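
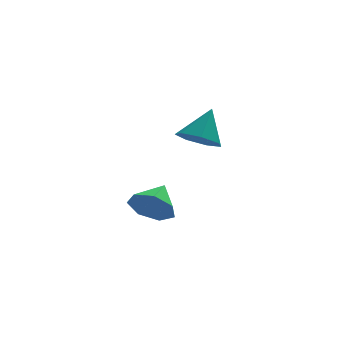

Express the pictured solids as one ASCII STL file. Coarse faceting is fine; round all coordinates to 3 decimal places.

solid 
facet normal -0.413 -0.453 -0.790
outer loop
vertex -0.203 3.672 -0.948
vertex -0.688 3.007 -0.313
vertex -1.021 3.926 -0.666
endloop
endfacet
facet normal 0.264 0.959 -0.099
outer loop
vertex -0.203 3.672 -0.948
vertex -1.021 3.926 -0.666
vertex 0.048 3.813 1.093
endloop
endfacet
facet normal -0.413 -0.453 -0.790
outer loop
vertex -1.021 3.926 -0.666
vertex -0.688 3.007 -0.313
vertex -1.589 3.488 -0.118
endloop
endfacet
facet normal -0.390 0.873 0.293
outer loop
vertex -1.021 3.926 -0.666
vertex -1.589 3.488 -0.118
vertex 0.048 3.813 1.093
endloop
endfacet
facet normal -0.413 -0.453 -0.790
outer loop
vertex -1.589 3.488 -0.118
vertex -0.688 3.007 -0.313
vertex -1.478 2.687 0.283
endloop
endfacet
facet normal -0.606 0.287 0.742
outer loop
vertex -1.589 3.488 -0.118
vertex -1.478 2.687 0.283
vertex 0.048 3.813 1.093
endloop
endfacet
facet normal -0.413 -0.453 -0.790
outer loop
vertex -1.478 2.687 0.283
vertex -0.688 3.007 -0.313
vertex -0.772 2.127 0.235
endloop
endfacet
facet normal -0.220 -0.355 0.908
outer loop
vertex -1.478 2.687 0.283
vertex -0.772 2.127 0.235
vertex 0.048 3.813 1.093
endloop
endfacet
facet normal -0.413 -0.453 -0.790
outer loop
vertex -0.772 2.127 0.235
vertex -0.688 3.007 -0.313
vertex -0.002 2.229 -0.226
endloop
endfacet
facet normal 0.476 -0.572 0.668
outer loop
vertex -0.772 2.127 0.235
vertex -0.002 2.229 -0.226
vertex 0.048 3.813 1.093
endloop
endfacet
facet normal -0.413 -0.452 -0.790
outer loop
vertex -0.002 2.229 -0.226
vertex -0.688 3.007 -0.313
vertex 0.251 2.917 -0.752
endloop
endfacet
facet normal 0.959 -0.198 0.202
outer loop
vertex -0.002 2.229 -0.226
vertex 0.251 2.917 -0.752
vertex 0.048 3.813 1.093
endloop
endfacet
facet normal -0.413 -0.453 -0.790
outer loop
vertex 0.251 2.917 -0.752
vertex -0.688 3.007 -0.313
vertex -0.203 3.672 -0.948
endloop
endfacet
facet normal 0.864 0.483 -0.140
outer loop
vertex 0.251 2.917 -0.752
vertex -0.203 3.672 -0.948
vertex 0.048 3.813 1.093
endloop
endfacet
facet normal -0.502 -0.739 -0.449
outer loop
vertex -2.734 -2.393 -1.992
vertex -3.589 -2.098 -1.521
vertex -3.224 -1.797 -2.425
endloop
endfacet
facet normal 0.830 0.402 -0.386
outer loop
vertex -2.734 -2.393 -1.992
vertex -3.224 -1.797 -2.425
vertex -2.871 -1.042 -0.879
endloop
endfacet
facet normal -0.502 -0.740 -0.449
outer loop
vertex -3.224 -1.797 -2.425
vertex -3.589 -2.098 -1.521
vertex -3.99 -1.428 -2.177
endloop
endfacet
facet normal 0.255 0.845 -0.471
outer loop
vertex -3.224 -1.797 -2.425
vertex -3.99 -1.428 -2.177
vertex -2.871 -1.042 -0.879
endloop
endfacet
facet normal -0.502 -0.740 -0.449
outer loop
vertex -3.99 -1.428 -2.177
vertex -3.589 -2.098 -1.521
vertex -4.453 -1.564 -1.435
endloop
endfacet
facet normal -0.308 0.951 -0.018
outer loop
vertex -3.99 -1.428 -2.177
vertex -4.453 -1.564 -1.435
vertex -2.871 -1.042 -0.879
endloop
endfacet
facet normal -0.502 -0.739 -0.449
outer loop
vertex -4.453 -1.564 -1.435
vertex -3.589 -2.098 -1.521
vertex -4.266 -2.102 -0.758
endloop
endfacet
facet normal -0.434 0.643 0.631
outer loop
vertex -4.453 -1.564 -1.435
vertex -4.266 -2.102 -0.758
vertex -2.871 -1.042 -0.879
endloop
endfacet
facet normal -0.502 -0.739 -0.450
outer loop
vertex -4.266 -2.102 -0.758
vertex -3.589 -2.098 -1.521
vertex -3.569 -2.638 -0.656
endloop
endfacet
facet normal -0.029 0.151 0.988
outer loop
vertex -4.266 -2.102 -0.758
vertex -3.569 -2.638 -0.656
vertex -2.871 -1.042 -0.879
endloop
endfacet
facet normal -0.502 -0.739 -0.450
outer loop
vertex -3.569 -2.638 -0.656
vertex -3.589 -2.098 -1.521
vertex -2.887 -2.767 -1.205
endloop
endfacet
facet normal 0.602 -0.154 0.784
outer loop
vertex -3.569 -2.638 -0.656
vertex -2.887 -2.767 -1.205
vertex -2.871 -1.042 -0.879
endloop
endfacet
facet normal -0.502 -0.739 -0.449
outer loop
vertex -2.887 -2.767 -1.205
vertex -3.589 -2.098 -1.521
vertex -2.734 -2.393 -1.992
endloop
endfacet
facet normal 0.984 -0.042 0.172
outer loop
vertex -2.887 -2.767 -1.205
vertex -2.734 -2.393 -1.992
vertex -2.871 -1.042 -0.879
endloop
endfacet

endsolid


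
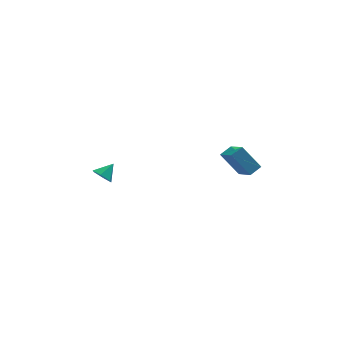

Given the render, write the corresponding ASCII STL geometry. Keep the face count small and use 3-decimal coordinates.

solid 
facet normal -0.542 0.371 0.754
outer loop
vertex 3.313 -0.816 3.963
vertex 4.04 -0.422 4.292
vertex 2.968 0.621 3.007
endloop
endfacet
facet normal -0.817 -0.442 -0.370
outer loop
vertex 3.96 -0.058 1.628
vertex 3.313 -0.816 3.963
vertex 2.968 0.621 3.007
endloop
endfacet
facet normal -0.543 0.371 0.754
outer loop
vertex 2.968 0.621 3.007
vertex 4.04 -0.422 4.292
vertex 3.695 1.015 3.337
endloop
endfacet
facet normal -0.196 0.817 -0.543
outer loop
vertex 3.695 1.015 3.337
vertex 3.96 -0.058 1.628
vertex 2.968 0.621 3.007
endloop
endfacet
facet normal 0.197 -0.816 0.543
outer loop
vertex 3.313 -0.816 3.963
vertex 5.032 -1.101 2.913
vertex 4.04 -0.422 4.292
endloop
endfacet
facet normal -0.817 -0.442 -0.370
outer loop
vertex 4.305 -1.495 2.583
vertex 3.313 -0.816 3.963
vertex 3.96 -0.058 1.628
endloop
endfacet
facet normal 0.196 -0.817 0.543
outer loop
vertex 4.305 -1.495 2.583
vertex 5.032 -1.101 2.913
vertex 3.313 -0.816 3.963
endloop
endfacet
facet normal 0.817 0.442 0.370
outer loop
vertex 4.04 -0.422 4.292
vertex 5.032 -1.101 2.913
vertex 3.695 1.015 3.337
endloop
endfacet
facet normal -0.197 0.816 -0.543
outer loop
vertex 4.687 0.336 1.957
vertex 3.96 -0.058 1.628
vertex 3.695 1.015 3.337
endloop
endfacet
facet normal 0.817 0.442 0.370
outer loop
vertex 3.695 1.015 3.337
vertex 5.032 -1.101 2.913
vertex 4.687 0.336 1.957
endloop
endfacet
facet normal 0.542 -0.371 -0.754
outer loop
vertex 4.687 0.336 1.957
vertex 4.305 -1.495 2.583
vertex 3.96 -0.058 1.628
endloop
endfacet
facet normal 0.543 -0.371 -0.753
outer loop
vertex 5.032 -1.101 2.913
vertex 4.305 -1.495 2.583
vertex 4.687 0.336 1.957
endloop
endfacet
facet normal -0.684 -0.430 -0.589
outer loop
vertex -3.68 -0.419 2.294
vertex -4.189 -0.279 2.783
vertex -4.045 0.201 2.265
endloop
endfacet
facet normal 0.793 0.447 -0.414
outer loop
vertex -3.68 -0.419 2.294
vertex -4.045 0.201 2.265
vertex -3.431 0.199 3.437
endloop
endfacet
facet normal -0.683 -0.431 -0.589
outer loop
vertex -4.045 0.201 2.265
vertex -4.189 -0.279 2.783
vertex -4.555 0.341 2.754
endloop
endfacet
facet normal 0.180 0.979 -0.093
outer loop
vertex -4.045 0.201 2.265
vertex -4.555 0.341 2.754
vertex -3.431 0.199 3.437
endloop
endfacet
facet normal -0.683 -0.431 -0.590
outer loop
vertex -4.555 0.341 2.754
vertex -4.189 -0.279 2.783
vertex -4.699 -0.138 3.271
endloop
endfacet
facet normal -0.277 0.742 0.610
outer loop
vertex -4.555 0.341 2.754
vertex -4.699 -0.138 3.271
vertex -3.431 0.199 3.437
endloop
endfacet
facet normal -0.683 -0.430 -0.590
outer loop
vertex -4.699 -0.138 3.271
vertex -4.189 -0.279 2.783
vertex -4.334 -0.758 3.3
endloop
endfacet
facet normal -0.123 -0.026 0.992
outer loop
vertex -4.699 -0.138 3.271
vertex -4.334 -0.758 3.3
vertex -3.431 0.199 3.437
endloop
endfacet
facet normal -0.683 -0.430 -0.590
outer loop
vertex -4.334 -0.758 3.3
vertex -4.189 -0.279 2.783
vertex -3.824 -0.899 2.812
endloop
endfacet
facet normal 0.489 -0.557 0.672
outer loop
vertex -4.334 -0.758 3.3
vertex -3.824 -0.899 2.812
vertex -3.431 0.199 3.437
endloop
endfacet
facet normal -0.684 -0.430 -0.589
outer loop
vertex -3.824 -0.899 2.812
vertex -4.189 -0.279 2.783
vertex -3.68 -0.419 2.294
endloop
endfacet
facet normal 0.947 -0.320 -0.033
outer loop
vertex -3.824 -0.899 2.812
vertex -3.68 -0.419 2.294
vertex -3.431 0.199 3.437
endloop
endfacet

endsolid


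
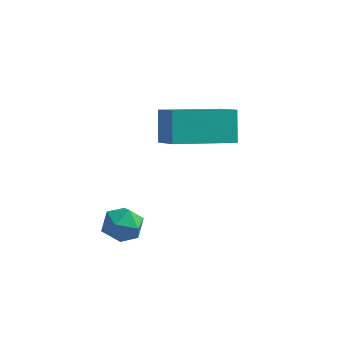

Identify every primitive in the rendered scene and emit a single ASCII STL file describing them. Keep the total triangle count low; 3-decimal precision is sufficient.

solid 
facet normal -0.587 0.589 -0.555
outer loop
vertex 0.74 0.306 -0.866
vertex 2.355 1.538 -1.267
vertex 0.999 -0.35 -1.837
endloop
endfacet
facet normal -0.780 -0.595 0.194
outer loop
vertex 1.745 -1.098 -1.133
vertex 0.74 0.306 -0.866
vertex 0.999 -0.35 -1.837
endloop
endfacet
facet normal -0.587 0.589 -0.555
outer loop
vertex 0.999 -0.35 -1.837
vertex 2.355 1.538 -1.267
vertex 2.614 0.882 -2.238
endloop
endfacet
facet normal 0.216 -0.546 -0.809
outer loop
vertex 2.614 0.882 -2.238
vertex 1.745 -1.098 -1.133
vertex 0.999 -0.35 -1.837
endloop
endfacet
facet normal -0.216 0.546 0.809
outer loop
vertex 0.74 0.306 -0.866
vertex 3.101 0.79 -0.563
vertex 2.355 1.538 -1.267
endloop
endfacet
facet normal -0.780 -0.595 0.194
outer loop
vertex 1.486 -0.442 -0.162
vertex 0.74 0.306 -0.866
vertex 1.745 -1.098 -1.133
endloop
endfacet
facet normal -0.216 0.546 0.809
outer loop
vertex 1.486 -0.442 -0.162
vertex 3.101 0.79 -0.563
vertex 0.74 0.306 -0.866
endloop
endfacet
facet normal 0.780 0.595 -0.194
outer loop
vertex 2.355 1.538 -1.267
vertex 3.101 0.79 -0.563
vertex 2.614 0.882 -2.238
endloop
endfacet
facet normal 0.216 -0.546 -0.809
outer loop
vertex 3.36 0.134 -1.534
vertex 1.745 -1.098 -1.133
vertex 2.614 0.882 -2.238
endloop
endfacet
facet normal 0.780 0.595 -0.194
outer loop
vertex 2.614 0.882 -2.238
vertex 3.101 0.79 -0.563
vertex 3.36 0.134 -1.534
endloop
endfacet
facet normal 0.587 -0.589 0.555
outer loop
vertex 3.36 0.134 -1.534
vertex 1.486 -0.442 -0.162
vertex 1.745 -1.098 -1.133
endloop
endfacet
facet normal 0.587 -0.589 0.555
outer loop
vertex 3.101 0.79 -0.563
vertex 1.486 -0.442 -0.162
vertex 3.36 0.134 -1.534
endloop
endfacet
facet normal -0.311 0.459 0.832
outer loop
vertex 0.671 -2.272 -3.517
vertex 0.356 -2.866 -3.307
vertex 1.025 -2.739 -3.127
endloop
endfacet
facet normal 0.306 0.736 0.604
outer loop
vertex 0.671 -2.272 -3.517
vertex 1.025 -2.739 -3.127
vertex 1.341 -2.423 -3.672
endloop
endfacet
facet normal 0.206 0.977 -0.061
outer loop
vertex 0.671 -2.272 -3.517
vertex 1.341 -2.423 -3.672
vertex 0.867 -2.355 -4.189
endloop
endfacet
facet normal -0.472 0.848 -0.242
outer loop
vertex 0.671 -2.272 -3.517
vertex 0.867 -2.355 -4.189
vertex 0.259 -2.629 -3.963
endloop
endfacet
facet normal -0.791 0.528 0.308
outer loop
vertex 0.671 -2.272 -3.517
vertex 0.259 -2.629 -3.963
vertex 0.356 -2.866 -3.307
endloop
endfacet
facet normal 0.787 0.211 0.579
outer loop
vertex 1.341 -2.423 -3.672
vertex 1.025 -2.739 -3.127
vertex 1.441 -3.111 -3.557
endloop
endfacet
facet normal -0.210 -0.237 0.948
outer loop
vertex 1.025 -2.739 -3.127
vertex 0.356 -2.866 -3.307
vertex 0.833 -3.385 -3.331
endloop
endfacet
facet normal -0.987 -0.127 0.100
outer loop
vertex 0.356 -2.866 -3.307
vertex 0.259 -2.629 -3.963
vertex 0.359 -3.317 -3.848
endloop
endfacet
facet normal -0.470 0.390 -0.792
outer loop
vertex 0.259 -2.629 -3.963
vertex 0.867 -2.355 -4.189
vertex 0.675 -3.001 -4.393
endloop
endfacet
facet normal 0.628 0.600 -0.496
outer loop
vertex 0.867 -2.355 -4.189
vertex 1.341 -2.423 -3.672
vertex 1.344 -2.874 -4.213
endloop
endfacet
facet normal 0.472 -0.848 0.242
outer loop
vertex 1.029 -3.468 -4.003
vertex 1.441 -3.111 -3.557
vertex 0.833 -3.385 -3.331
endloop
endfacet
facet normal -0.206 -0.977 0.061
outer loop
vertex 1.029 -3.468 -4.003
vertex 0.833 -3.385 -3.331
vertex 0.359 -3.317 -3.848
endloop
endfacet
facet normal -0.306 -0.736 -0.604
outer loop
vertex 1.029 -3.468 -4.003
vertex 0.359 -3.317 -3.848
vertex 0.675 -3.001 -4.393
endloop
endfacet
facet normal 0.311 -0.459 -0.832
outer loop
vertex 1.029 -3.468 -4.003
vertex 0.675 -3.001 -4.393
vertex 1.344 -2.874 -4.213
endloop
endfacet
facet normal 0.791 -0.528 -0.308
outer loop
vertex 1.029 -3.468 -4.003
vertex 1.344 -2.874 -4.213
vertex 1.441 -3.111 -3.557
endloop
endfacet
facet normal 0.470 -0.390 0.792
outer loop
vertex 0.833 -3.385 -3.331
vertex 1.441 -3.111 -3.557
vertex 1.025 -2.739 -3.127
endloop
endfacet
facet normal -0.628 -0.600 0.496
outer loop
vertex 0.359 -3.317 -3.848
vertex 0.833 -3.385 -3.331
vertex 0.356 -2.866 -3.307
endloop
endfacet
facet normal -0.787 -0.211 -0.579
outer loop
vertex 0.675 -3.001 -4.393
vertex 0.359 -3.317 -3.848
vertex 0.259 -2.629 -3.963
endloop
endfacet
facet normal 0.210 0.237 -0.948
outer loop
vertex 1.344 -2.874 -4.213
vertex 0.675 -3.001 -4.393
vertex 0.867 -2.355 -4.189
endloop
endfacet
facet normal 0.987 0.127 -0.100
outer loop
vertex 1.441 -3.111 -3.557
vertex 1.344 -2.874 -4.213
vertex 1.341 -2.423 -3.672
endloop
endfacet

endsolid


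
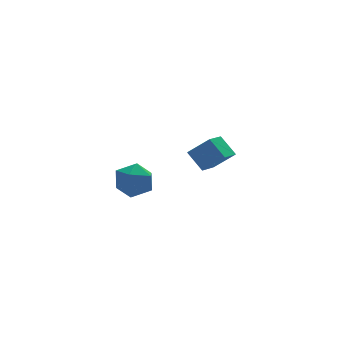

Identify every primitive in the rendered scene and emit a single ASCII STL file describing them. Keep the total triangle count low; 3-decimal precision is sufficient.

solid 
facet normal -0.687 -0.664 0.295
outer loop
vertex 3.704 2.504 1.887
vertex 2.653 3.1 0.778
vertex 4.209 1.537 0.887
endloop
endfacet
facet normal 0.641 -0.364 0.676
outer loop
vertex 5.247 2.54 0.442
vertex 3.704 2.504 1.887
vertex 4.209 1.537 0.887
endloop
endfacet
facet normal -0.687 -0.664 0.295
outer loop
vertex 4.209 1.537 0.887
vertex 2.653 3.1 0.778
vertex 3.158 2.133 -0.222
endloop
endfacet
facet normal 0.342 -0.653 -0.675
outer loop
vertex 3.158 2.133 -0.222
vertex 5.247 2.54 0.442
vertex 4.209 1.537 0.887
endloop
endfacet
facet normal -0.342 0.653 0.675
outer loop
vertex 3.704 2.504 1.887
vertex 3.691 4.103 0.333
vertex 2.653 3.1 0.778
endloop
endfacet
facet normal 0.641 -0.364 0.676
outer loop
vertex 4.742 3.507 1.442
vertex 3.704 2.504 1.887
vertex 5.247 2.54 0.442
endloop
endfacet
facet normal -0.342 0.653 0.675
outer loop
vertex 4.742 3.507 1.442
vertex 3.691 4.103 0.333
vertex 3.704 2.504 1.887
endloop
endfacet
facet normal -0.641 0.364 -0.676
outer loop
vertex 2.653 3.1 0.778
vertex 3.691 4.103 0.333
vertex 3.158 2.133 -0.222
endloop
endfacet
facet normal 0.342 -0.653 -0.675
outer loop
vertex 4.196 3.136 -0.667
vertex 5.247 2.54 0.442
vertex 3.158 2.133 -0.222
endloop
endfacet
facet normal -0.641 0.364 -0.676
outer loop
vertex 3.158 2.133 -0.222
vertex 3.691 4.103 0.333
vertex 4.196 3.136 -0.667
endloop
endfacet
facet normal 0.687 0.664 -0.295
outer loop
vertex 4.196 3.136 -0.667
vertex 4.742 3.507 1.442
vertex 5.247 2.54 0.442
endloop
endfacet
facet normal 0.687 0.664 -0.295
outer loop
vertex 3.691 4.103 0.333
vertex 4.742 3.507 1.442
vertex 4.196 3.136 -0.667
endloop
endfacet
facet normal 0.557 0.636 0.534
outer loop
vertex -2.265 -1.919 2.907
vertex -2.156 -2.707 3.732
vertex -1.391 -2.661 2.879
endloop
endfacet
facet normal 0.635 0.754 -0.165
outer loop
vertex -2.265 -1.919 2.907
vertex -1.391 -2.661 2.879
vertex -1.952 -2.4 1.914
endloop
endfacet
facet normal -0.008 0.899 -0.438
outer loop
vertex -2.265 -1.919 2.907
vertex -1.952 -2.4 1.914
vertex -3.063 -2.285 2.171
endloop
endfacet
facet normal -0.485 0.870 0.093
outer loop
vertex -2.265 -1.919 2.907
vertex -3.063 -2.285 2.171
vertex -3.189 -2.475 3.294
endloop
endfacet
facet normal -0.135 0.708 0.694
outer loop
vertex -2.265 -1.919 2.907
vertex -3.189 -2.475 3.294
vertex -2.156 -2.707 3.732
endloop
endfacet
facet normal 0.872 0.151 -0.466
outer loop
vertex -1.952 -2.4 1.914
vertex -1.391 -2.661 2.879
vertex -1.651 -3.485 2.126
endloop
endfacet
facet normal 0.745 -0.041 0.666
outer loop
vertex -1.391 -2.661 2.879
vertex -2.156 -2.707 3.732
vertex -1.777 -3.675 3.249
endloop
endfacet
facet normal -0.375 0.077 0.924
outer loop
vertex -2.156 -2.707 3.732
vertex -3.189 -2.475 3.294
vertex -2.888 -3.56 3.506
endloop
endfacet
facet normal -0.939 0.340 -0.048
outer loop
vertex -3.189 -2.475 3.294
vertex -3.063 -2.285 2.171
vertex -3.449 -3.299 2.541
endloop
endfacet
facet normal -0.170 0.386 -0.907
outer loop
vertex -3.063 -2.285 2.171
vertex -1.952 -2.4 1.914
vertex -2.684 -3.253 1.688
endloop
endfacet
facet normal 0.485 -0.870 -0.093
outer loop
vertex -2.575 -4.041 2.513
vertex -1.651 -3.485 2.126
vertex -1.777 -3.675 3.249
endloop
endfacet
facet normal 0.008 -0.899 0.438
outer loop
vertex -2.575 -4.041 2.513
vertex -1.777 -3.675 3.249
vertex -2.888 -3.56 3.506
endloop
endfacet
facet normal -0.635 -0.754 0.165
outer loop
vertex -2.575 -4.041 2.513
vertex -2.888 -3.56 3.506
vertex -3.449 -3.299 2.541
endloop
endfacet
facet normal -0.557 -0.636 -0.534
outer loop
vertex -2.575 -4.041 2.513
vertex -3.449 -3.299 2.541
vertex -2.684 -3.253 1.688
endloop
endfacet
facet normal 0.135 -0.708 -0.694
outer loop
vertex -2.575 -4.041 2.513
vertex -2.684 -3.253 1.688
vertex -1.651 -3.485 2.126
endloop
endfacet
facet normal 0.939 -0.340 0.048
outer loop
vertex -1.777 -3.675 3.249
vertex -1.651 -3.485 2.126
vertex -1.391 -2.661 2.879
endloop
endfacet
facet normal 0.170 -0.386 0.907
outer loop
vertex -2.888 -3.56 3.506
vertex -1.777 -3.675 3.249
vertex -2.156 -2.707 3.732
endloop
endfacet
facet normal -0.872 -0.151 0.466
outer loop
vertex -3.449 -3.299 2.541
vertex -2.888 -3.56 3.506
vertex -3.189 -2.475 3.294
endloop
endfacet
facet normal -0.745 0.041 -0.666
outer loop
vertex -2.684 -3.253 1.688
vertex -3.449 -3.299 2.541
vertex -3.063 -2.285 2.171
endloop
endfacet
facet normal 0.375 -0.077 -0.924
outer loop
vertex -1.651 -3.485 2.126
vertex -2.684 -3.253 1.688
vertex -1.952 -2.4 1.914
endloop
endfacet

endsolid


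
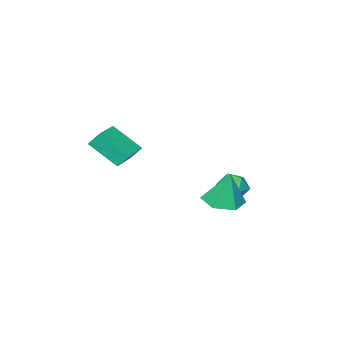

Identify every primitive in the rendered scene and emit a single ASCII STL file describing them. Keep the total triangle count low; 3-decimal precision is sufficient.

solid 
facet normal 0.004 -0.237 -0.971
outer loop
vertex -0.514 3.007 -2.814
vertex -1.497 2.706 -2.744
vertex -1.273 3.683 -2.982
endloop
endfacet
facet normal 0.604 0.747 0.277
outer loop
vertex -0.514 3.007 -2.814
vertex -1.273 3.683 -2.982
vertex -1.503 3.134 -0.996
endloop
endfacet
facet normal 0.004 -0.237 -0.971
outer loop
vertex -1.273 3.683 -2.982
vertex -1.497 2.706 -2.744
vertex -2.256 3.382 -2.912
endloop
endfacet
facet normal -0.270 0.936 0.227
outer loop
vertex -1.273 3.683 -2.982
vertex -2.256 3.382 -2.912
vertex -1.503 3.134 -0.996
endloop
endfacet
facet normal 0.003 -0.238 -0.971
outer loop
vertex -2.256 3.382 -2.912
vertex -1.497 2.706 -2.744
vertex -2.48 2.406 -2.674
endloop
endfacet
facet normal -0.876 0.294 0.382
outer loop
vertex -2.256 3.382 -2.912
vertex -2.48 2.406 -2.674
vertex -1.503 3.134 -0.996
endloop
endfacet
facet normal 0.003 -0.238 -0.971
outer loop
vertex -2.48 2.406 -2.674
vertex -1.497 2.706 -2.744
vertex -1.721 1.73 -2.506
endloop
endfacet
facet normal -0.607 -0.536 0.586
outer loop
vertex -2.48 2.406 -2.674
vertex -1.721 1.73 -2.506
vertex -1.503 3.134 -0.996
endloop
endfacet
facet normal 0.003 -0.238 -0.971
outer loop
vertex -1.721 1.73 -2.506
vertex -1.497 2.706 -2.744
vertex -0.738 2.03 -2.576
endloop
endfacet
facet normal 0.266 -0.725 0.635
outer loop
vertex -1.721 1.73 -2.506
vertex -0.738 2.03 -2.576
vertex -1.503 3.134 -0.996
endloop
endfacet
facet normal 0.004 -0.237 -0.971
outer loop
vertex -0.738 2.03 -2.576
vertex -1.497 2.706 -2.744
vertex -0.514 3.007 -2.814
endloop
endfacet
facet normal 0.873 -0.083 0.481
outer loop
vertex -0.738 2.03 -2.576
vertex -0.514 3.007 -2.814
vertex -1.503 3.134 -0.996
endloop
endfacet
facet normal -0.348 0.531 0.773
outer loop
vertex -0.594 -3.411 0.323
vertex 0.971 -2.624 0.488
vertex -1.147 -2.065 -0.851
endloop
endfacet
facet normal -0.889 -0.447 -0.094
outer loop
vertex -0.851 -2.516 -1.508
vertex -0.594 -3.411 0.323
vertex -1.147 -2.065 -0.851
endloop
endfacet
facet normal -0.348 0.531 0.773
outer loop
vertex -1.147 -2.065 -0.851
vertex 0.971 -2.624 0.488
vertex 0.418 -1.278 -0.686
endloop
endfacet
facet normal -0.296 0.720 -0.628
outer loop
vertex 0.418 -1.278 -0.686
vertex -0.851 -2.516 -1.508
vertex -1.147 -2.065 -0.851
endloop
endfacet
facet normal 0.296 -0.720 0.628
outer loop
vertex -0.594 -3.411 0.323
vertex 1.267 -3.075 -0.169
vertex 0.971 -2.624 0.488
endloop
endfacet
facet normal -0.889 -0.447 -0.094
outer loop
vertex -0.298 -3.862 -0.334
vertex -0.594 -3.411 0.323
vertex -0.851 -2.516 -1.508
endloop
endfacet
facet normal 0.296 -0.720 0.628
outer loop
vertex -0.298 -3.862 -0.334
vertex 1.267 -3.075 -0.169
vertex -0.594 -3.411 0.323
endloop
endfacet
facet normal 0.889 0.447 0.094
outer loop
vertex 0.971 -2.624 0.488
vertex 1.267 -3.075 -0.169
vertex 0.418 -1.278 -0.686
endloop
endfacet
facet normal -0.296 0.720 -0.628
outer loop
vertex 0.714 -1.729 -1.343
vertex -0.851 -2.516 -1.508
vertex 0.418 -1.278 -0.686
endloop
endfacet
facet normal 0.889 0.447 0.094
outer loop
vertex 0.418 -1.278 -0.686
vertex 1.267 -3.075 -0.169
vertex 0.714 -1.729 -1.343
endloop
endfacet
facet normal 0.348 -0.531 -0.773
outer loop
vertex 0.714 -1.729 -1.343
vertex -0.298 -3.862 -0.334
vertex -0.851 -2.516 -1.508
endloop
endfacet
facet normal 0.348 -0.531 -0.773
outer loop
vertex 1.267 -3.075 -0.169
vertex -0.298 -3.862 -0.334
vertex 0.714 -1.729 -1.343
endloop
endfacet
facet normal 0.292 0.074 0.954
outer loop
vertex -3.344 2.085 -2.177
vertex -3.307 1.256 -2.124
vertex -2.639 1.688 -2.362
endloop
endfacet
facet normal 0.511 0.639 0.576
outer loop
vertex -3.344 2.085 -2.177
vertex -2.639 1.688 -2.362
vertex -2.896 2.32 -2.835
endloop
endfacet
facet normal -0.066 0.953 0.296
outer loop
vertex -3.344 2.085 -2.177
vertex -2.896 2.32 -2.835
vertex -3.724 2.28 -2.89
endloop
endfacet
facet normal -0.641 0.582 0.501
outer loop
vertex -3.344 2.085 -2.177
vertex -3.724 2.28 -2.89
vertex -3.978 1.622 -2.45
endloop
endfacet
facet normal -0.419 0.039 0.907
outer loop
vertex -3.344 2.085 -2.177
vertex -3.978 1.622 -2.45
vertex -3.307 1.256 -2.124
endloop
endfacet
facet normal 0.915 0.401 0.039
outer loop
vertex -2.896 2.32 -2.835
vertex -2.639 1.688 -2.362
vertex -2.582 1.638 -3.19
endloop
endfacet
facet normal 0.562 -0.512 0.649
outer loop
vertex -2.639 1.688 -2.362
vertex -3.307 1.256 -2.124
vertex -2.836 0.98 -2.75
endloop
endfacet
facet normal -0.589 -0.570 0.573
outer loop
vertex -3.307 1.256 -2.124
vertex -3.978 1.622 -2.45
vertex -3.664 0.94 -2.805
endloop
endfacet
facet normal -0.947 0.310 -0.084
outer loop
vertex -3.978 1.622 -2.45
vertex -3.724 2.28 -2.89
vertex -3.921 1.572 -3.278
endloop
endfacet
facet normal -0.016 0.910 -0.414
outer loop
vertex -3.724 2.28 -2.89
vertex -2.896 2.32 -2.835
vertex -3.253 2.004 -3.516
endloop
endfacet
facet normal 0.641 -0.582 -0.501
outer loop
vertex -3.216 1.175 -3.463
vertex -2.582 1.638 -3.19
vertex -2.836 0.98 -2.75
endloop
endfacet
facet normal 0.066 -0.953 -0.296
outer loop
vertex -3.216 1.175 -3.463
vertex -2.836 0.98 -2.75
vertex -3.664 0.94 -2.805
endloop
endfacet
facet normal -0.511 -0.639 -0.576
outer loop
vertex -3.216 1.175 -3.463
vertex -3.664 0.94 -2.805
vertex -3.921 1.572 -3.278
endloop
endfacet
facet normal -0.292 -0.074 -0.954
outer loop
vertex -3.216 1.175 -3.463
vertex -3.921 1.572 -3.278
vertex -3.253 2.004 -3.516
endloop
endfacet
facet normal 0.419 -0.039 -0.907
outer loop
vertex -3.216 1.175 -3.463
vertex -3.253 2.004 -3.516
vertex -2.582 1.638 -3.19
endloop
endfacet
facet normal 0.947 -0.310 0.084
outer loop
vertex -2.836 0.98 -2.75
vertex -2.582 1.638 -3.19
vertex -2.639 1.688 -2.362
endloop
endfacet
facet normal 0.016 -0.910 0.414
outer loop
vertex -3.664 0.94 -2.805
vertex -2.836 0.98 -2.75
vertex -3.307 1.256 -2.124
endloop
endfacet
facet normal -0.915 -0.401 -0.039
outer loop
vertex -3.921 1.572 -3.278
vertex -3.664 0.94 -2.805
vertex -3.978 1.622 -2.45
endloop
endfacet
facet normal -0.562 0.512 -0.649
outer loop
vertex -3.253 2.004 -3.516
vertex -3.921 1.572 -3.278
vertex -3.724 2.28 -2.89
endloop
endfacet
facet normal 0.589 0.570 -0.573
outer loop
vertex -2.582 1.638 -3.19
vertex -3.253 2.004 -3.516
vertex -2.896 2.32 -2.835
endloop
endfacet

endsolid


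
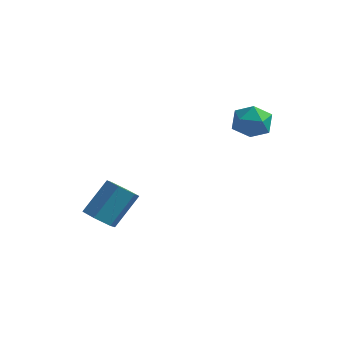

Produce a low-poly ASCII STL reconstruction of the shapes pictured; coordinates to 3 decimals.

solid 
facet normal -0.273 -0.624 -0.732
outer loop
vertex -3.214 -0.501 -4.089
vertex -3.992 -0.134 -4.112
vertex -3.359 0.17 -4.607
endloop
endfacet
facet normal 0.947 -0.040 -0.318
outer loop
vertex -3.214 -0.501 -4.089
vertex -3.359 0.17 -4.607
vertex -2.67 0.748 -2.625
endloop
endfacet
facet normal 0.947 -0.042 -0.317
outer loop
vertex -2.67 0.748 -2.625
vertex -3.359 0.17 -4.607
vertex -2.814 1.419 -3.143
endloop
endfacet
facet normal 0.272 0.624 0.733
outer loop
vertex -2.67 0.748 -2.625
vertex -2.814 1.419 -3.143
vertex -3.448 1.114 -2.648
endloop
endfacet
facet normal -0.272 -0.625 -0.732
outer loop
vertex -3.359 0.17 -4.607
vertex -3.992 -0.134 -4.112
vertex -4.136 0.536 -4.631
endloop
endfacet
facet normal 0.329 0.654 -0.681
outer loop
vertex -3.359 0.17 -4.607
vertex -4.136 0.536 -4.631
vertex -2.814 1.419 -3.143
endloop
endfacet
facet normal 0.328 0.655 -0.680
outer loop
vertex -2.814 1.419 -3.143
vertex -4.136 0.536 -4.631
vertex -3.592 1.785 -3.166
endloop
endfacet
facet normal 0.272 0.624 0.733
outer loop
vertex -2.814 1.419 -3.143
vertex -3.592 1.785 -3.166
vertex -3.448 1.114 -2.648
endloop
endfacet
facet normal -0.272 -0.625 -0.731
outer loop
vertex -4.136 0.536 -4.631
vertex -3.992 -0.134 -4.112
vertex -4.77 0.232 -4.135
endloop
endfacet
facet normal -0.619 0.696 -0.364
outer loop
vertex -4.136 0.536 -4.631
vertex -4.77 0.232 -4.135
vertex -3.592 1.785 -3.166
endloop
endfacet
facet normal -0.618 0.696 -0.364
outer loop
vertex -3.592 1.785 -3.166
vertex -4.77 0.232 -4.135
vertex -4.226 1.481 -2.671
endloop
endfacet
facet normal 0.273 0.624 0.732
outer loop
vertex -3.592 1.785 -3.166
vertex -4.226 1.481 -2.671
vertex -3.448 1.114 -2.648
endloop
endfacet
facet normal -0.272 -0.624 -0.733
outer loop
vertex -4.77 0.232 -4.135
vertex -3.992 -0.134 -4.112
vertex -4.626 -0.439 -3.617
endloop
endfacet
facet normal -0.948 0.041 0.317
outer loop
vertex -4.77 0.232 -4.135
vertex -4.626 -0.439 -3.617
vertex -4.226 1.481 -2.671
endloop
endfacet
facet normal -0.947 0.041 0.318
outer loop
vertex -4.226 1.481 -2.671
vertex -4.626 -0.439 -3.617
vertex -4.081 0.81 -2.153
endloop
endfacet
facet normal 0.273 0.624 0.732
outer loop
vertex -4.226 1.481 -2.671
vertex -4.081 0.81 -2.153
vertex -3.448 1.114 -2.648
endloop
endfacet
facet normal -0.272 -0.624 -0.733
outer loop
vertex -4.626 -0.439 -3.617
vertex -3.992 -0.134 -4.112
vertex -3.848 -0.805 -3.594
endloop
endfacet
facet normal -0.328 -0.655 0.681
outer loop
vertex -4.626 -0.439 -3.617
vertex -3.848 -0.805 -3.594
vertex -4.081 0.81 -2.153
endloop
endfacet
facet normal -0.329 -0.655 0.680
outer loop
vertex -4.081 0.81 -2.153
vertex -3.848 -0.805 -3.594
vertex -3.304 0.444 -2.129
endloop
endfacet
facet normal 0.272 0.625 0.732
outer loop
vertex -4.081 0.81 -2.153
vertex -3.304 0.444 -2.129
vertex -3.448 1.114 -2.648
endloop
endfacet
facet normal -0.273 -0.624 -0.732
outer loop
vertex -3.848 -0.805 -3.594
vertex -3.992 -0.134 -4.112
vertex -3.214 -0.501 -4.089
endloop
endfacet
facet normal 0.618 -0.696 0.364
outer loop
vertex -3.848 -0.805 -3.594
vertex -3.214 -0.501 -4.089
vertex -3.304 0.444 -2.129
endloop
endfacet
facet normal 0.619 -0.696 0.364
outer loop
vertex -3.304 0.444 -2.129
vertex -3.214 -0.501 -4.089
vertex -2.67 0.748 -2.625
endloop
endfacet
facet normal 0.272 0.625 0.731
outer loop
vertex -3.304 0.444 -2.129
vertex -2.67 0.748 -2.625
vertex -3.448 1.114 -2.648
endloop
endfacet
facet normal -0.447 0.392 0.804
outer loop
vertex 1.402 4.276 2.104
vertex 0.815 3.47 2.17
vertex 1.692 3.49 2.648
endloop
endfacet
facet normal 0.230 0.610 0.758
outer loop
vertex 1.402 4.276 2.104
vertex 1.692 3.49 2.648
vertex 2.35 3.965 2.066
endloop
endfacet
facet normal 0.314 0.940 0.131
outer loop
vertex 1.402 4.276 2.104
vertex 2.35 3.965 2.066
vertex 1.879 4.239 1.228
endloop
endfacet
facet normal -0.313 0.926 -0.210
outer loop
vertex 1.402 4.276 2.104
vertex 1.879 4.239 1.228
vertex 0.931 3.933 1.293
endloop
endfacet
facet normal -0.783 0.587 0.206
outer loop
vertex 1.402 4.276 2.104
vertex 0.931 3.933 1.293
vertex 0.815 3.47 2.17
endloop
endfacet
facet normal 0.650 0.031 0.760
outer loop
vertex 2.35 3.965 2.066
vertex 1.692 3.49 2.648
vertex 2.349 2.967 2.107
endloop
endfacet
facet normal -0.447 -0.322 0.834
outer loop
vertex 1.692 3.49 2.648
vertex 0.815 3.47 2.17
vertex 1.401 2.661 2.172
endloop
endfacet
facet normal -0.991 -0.004 -0.133
outer loop
vertex 0.815 3.47 2.17
vertex 0.931 3.933 1.293
vertex 0.93 2.935 1.334
endloop
endfacet
facet normal -0.231 0.544 -0.807
outer loop
vertex 0.931 3.933 1.293
vertex 1.879 4.239 1.228
vertex 1.588 3.41 0.752
endloop
endfacet
facet normal 0.783 0.567 -0.255
outer loop
vertex 1.879 4.239 1.228
vertex 2.35 3.965 2.066
vertex 2.465 3.43 1.23
endloop
endfacet
facet normal 0.313 -0.926 0.210
outer loop
vertex 1.878 2.624 1.296
vertex 2.349 2.967 2.107
vertex 1.401 2.661 2.172
endloop
endfacet
facet normal -0.314 -0.940 -0.131
outer loop
vertex 1.878 2.624 1.296
vertex 1.401 2.661 2.172
vertex 0.93 2.935 1.334
endloop
endfacet
facet normal -0.230 -0.610 -0.758
outer loop
vertex 1.878 2.624 1.296
vertex 0.93 2.935 1.334
vertex 1.588 3.41 0.752
endloop
endfacet
facet normal 0.447 -0.392 -0.804
outer loop
vertex 1.878 2.624 1.296
vertex 1.588 3.41 0.752
vertex 2.465 3.43 1.23
endloop
endfacet
facet normal 0.783 -0.587 -0.206
outer loop
vertex 1.878 2.624 1.296
vertex 2.465 3.43 1.23
vertex 2.349 2.967 2.107
endloop
endfacet
facet normal 0.231 -0.544 0.807
outer loop
vertex 1.401 2.661 2.172
vertex 2.349 2.967 2.107
vertex 1.692 3.49 2.648
endloop
endfacet
facet normal -0.783 -0.567 0.255
outer loop
vertex 0.93 2.935 1.334
vertex 1.401 2.661 2.172
vertex 0.815 3.47 2.17
endloop
endfacet
facet normal -0.650 -0.031 -0.760
outer loop
vertex 1.588 3.41 0.752
vertex 0.93 2.935 1.334
vertex 0.931 3.933 1.293
endloop
endfacet
facet normal 0.447 0.322 -0.834
outer loop
vertex 2.465 3.43 1.23
vertex 1.588 3.41 0.752
vertex 1.879 4.239 1.228
endloop
endfacet
facet normal 0.991 0.004 0.133
outer loop
vertex 2.349 2.967 2.107
vertex 2.465 3.43 1.23
vertex 2.35 3.965 2.066
endloop
endfacet

endsolid


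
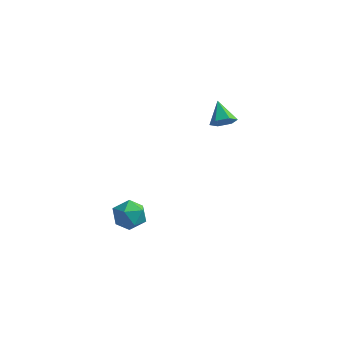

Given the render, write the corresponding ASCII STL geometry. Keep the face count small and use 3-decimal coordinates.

solid 
facet normal 0.428 0.542 0.723
outer loop
vertex -0.794 -2.146 -0.034
vertex -1.267 -2.601 0.587
vertex -0.453 -2.9 0.33
endloop
endfacet
facet normal 0.866 0.472 0.165
outer loop
vertex -0.794 -2.146 -0.034
vertex -0.453 -2.9 0.33
vertex -0.367 -2.747 -0.557
endloop
endfacet
facet normal 0.537 0.738 -0.409
outer loop
vertex -0.794 -2.146 -0.034
vertex -0.367 -2.747 -0.557
vertex -1.128 -2.355 -0.849
endloop
endfacet
facet normal -0.105 0.973 -0.206
outer loop
vertex -0.794 -2.146 -0.034
vertex -1.128 -2.355 -0.849
vertex -1.684 -2.265 -0.142
endloop
endfacet
facet normal -0.174 0.853 0.492
outer loop
vertex -0.794 -2.146 -0.034
vertex -1.684 -2.265 -0.142
vertex -1.267 -2.601 0.587
endloop
endfacet
facet normal 0.973 -0.226 0.055
outer loop
vertex -0.367 -2.747 -0.557
vertex -0.453 -2.9 0.33
vertex -0.576 -3.575 -0.258
endloop
endfacet
facet normal 0.262 -0.110 0.959
outer loop
vertex -0.453 -2.9 0.33
vertex -1.267 -2.601 0.587
vertex -1.132 -3.485 0.449
endloop
endfacet
facet normal -0.710 0.391 0.586
outer loop
vertex -1.267 -2.601 0.587
vertex -1.684 -2.265 -0.142
vertex -1.893 -3.093 0.157
endloop
endfacet
facet normal -0.600 0.585 -0.546
outer loop
vertex -1.684 -2.265 -0.142
vertex -1.128 -2.355 -0.849
vertex -1.807 -2.94 -0.73
endloop
endfacet
facet normal 0.440 0.204 -0.874
outer loop
vertex -1.128 -2.355 -0.849
vertex -0.367 -2.747 -0.557
vertex -0.993 -3.239 -0.987
endloop
endfacet
facet normal 0.105 -0.973 0.206
outer loop
vertex -1.466 -3.694 -0.366
vertex -0.576 -3.575 -0.258
vertex -1.132 -3.485 0.449
endloop
endfacet
facet normal -0.537 -0.738 0.409
outer loop
vertex -1.466 -3.694 -0.366
vertex -1.132 -3.485 0.449
vertex -1.893 -3.093 0.157
endloop
endfacet
facet normal -0.866 -0.472 -0.165
outer loop
vertex -1.466 -3.694 -0.366
vertex -1.893 -3.093 0.157
vertex -1.807 -2.94 -0.73
endloop
endfacet
facet normal -0.428 -0.542 -0.723
outer loop
vertex -1.466 -3.694 -0.366
vertex -1.807 -2.94 -0.73
vertex -0.993 -3.239 -0.987
endloop
endfacet
facet normal 0.174 -0.853 -0.492
outer loop
vertex -1.466 -3.694 -0.366
vertex -0.993 -3.239 -0.987
vertex -0.576 -3.575 -0.258
endloop
endfacet
facet normal 0.600 -0.585 0.546
outer loop
vertex -1.132 -3.485 0.449
vertex -0.576 -3.575 -0.258
vertex -0.453 -2.9 0.33
endloop
endfacet
facet normal -0.440 -0.204 0.874
outer loop
vertex -1.893 -3.093 0.157
vertex -1.132 -3.485 0.449
vertex -1.267 -2.601 0.587
endloop
endfacet
facet normal -0.973 0.226 -0.055
outer loop
vertex -1.807 -2.94 -0.73
vertex -1.893 -3.093 0.157
vertex -1.684 -2.265 -0.142
endloop
endfacet
facet normal -0.262 0.110 -0.959
outer loop
vertex -0.993 -3.239 -0.987
vertex -1.807 -2.94 -0.73
vertex -1.128 -2.355 -0.849
endloop
endfacet
facet normal 0.710 -0.391 -0.586
outer loop
vertex -0.576 -3.575 -0.258
vertex -0.993 -3.239 -0.987
vertex -0.367 -2.747 -0.557
endloop
endfacet
facet normal 0.493 -0.644 -0.586
outer loop
vertex 1.397 3.095 3.159
vertex 1.02 3.299 2.618
vertex 1.613 3.619 2.765
endloop
endfacet
facet normal 0.541 0.352 0.764
outer loop
vertex 1.397 3.095 3.159
vertex 1.613 3.619 2.765
vertex 0.36 4.161 3.402
endloop
endfacet
facet normal 0.493 -0.644 -0.585
outer loop
vertex 1.613 3.619 2.765
vertex 1.02 3.299 2.618
vertex 1.236 3.822 2.224
endloop
endfacet
facet normal 0.418 0.907 0.049
outer loop
vertex 1.613 3.619 2.765
vertex 1.236 3.822 2.224
vertex 0.36 4.161 3.402
endloop
endfacet
facet normal 0.493 -0.644 -0.585
outer loop
vertex 1.236 3.822 2.224
vertex 1.02 3.299 2.618
vertex 0.643 3.502 2.077
endloop
endfacet
facet normal -0.323 0.818 -0.476
outer loop
vertex 1.236 3.822 2.224
vertex 0.643 3.502 2.077
vertex 0.36 4.161 3.402
endloop
endfacet
facet normal 0.493 -0.643 -0.585
outer loop
vertex 0.643 3.502 2.077
vertex 1.02 3.299 2.618
vertex 0.427 2.978 2.471
endloop
endfacet
facet normal -0.942 0.173 -0.287
outer loop
vertex 0.643 3.502 2.077
vertex 0.427 2.978 2.471
vertex 0.36 4.161 3.402
endloop
endfacet
facet normal 0.493 -0.643 -0.585
outer loop
vertex 0.427 2.978 2.471
vertex 1.02 3.299 2.618
vertex 0.804 2.775 3.012
endloop
endfacet
facet normal -0.819 -0.383 0.427
outer loop
vertex 0.427 2.978 2.471
vertex 0.804 2.775 3.012
vertex 0.36 4.161 3.402
endloop
endfacet
facet normal 0.493 -0.644 -0.586
outer loop
vertex 0.804 2.775 3.012
vertex 1.02 3.299 2.618
vertex 1.397 3.095 3.159
endloop
endfacet
facet normal -0.078 -0.293 0.953
outer loop
vertex 0.804 2.775 3.012
vertex 1.397 3.095 3.159
vertex 0.36 4.161 3.402
endloop
endfacet

endsolid


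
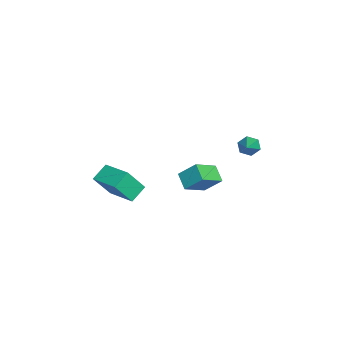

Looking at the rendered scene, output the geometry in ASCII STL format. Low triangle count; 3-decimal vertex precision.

solid 
facet normal -0.720 -0.673 -0.168
outer loop
vertex 1.55 -5.16 0.078
vertex 0.72 -4.447 0.78
vertex 1.021 -4.192 -1.53
endloop
endfacet
facet normal 0.638 -0.549 -0.540
outer loop
vertex 2.52 -2.793 -1.18
vertex 1.55 -5.16 0.078
vertex 1.021 -4.192 -1.53
endloop
endfacet
facet normal -0.720 -0.673 -0.168
outer loop
vertex 1.021 -4.192 -1.53
vertex 0.72 -4.447 0.78
vertex 0.191 -3.479 -0.828
endloop
endfacet
facet normal -0.271 0.497 -0.825
outer loop
vertex 0.191 -3.479 -0.828
vertex 2.52 -2.793 -1.18
vertex 1.021 -4.192 -1.53
endloop
endfacet
facet normal 0.271 -0.497 0.825
outer loop
vertex 1.55 -5.16 0.078
vertex 2.219 -3.048 1.13
vertex 0.72 -4.447 0.78
endloop
endfacet
facet normal 0.638 -0.549 -0.540
outer loop
vertex 3.049 -3.761 0.428
vertex 1.55 -5.16 0.078
vertex 2.52 -2.793 -1.18
endloop
endfacet
facet normal 0.271 -0.497 0.825
outer loop
vertex 3.049 -3.761 0.428
vertex 2.219 -3.048 1.13
vertex 1.55 -5.16 0.078
endloop
endfacet
facet normal -0.638 0.549 0.540
outer loop
vertex 0.72 -4.447 0.78
vertex 2.219 -3.048 1.13
vertex 0.191 -3.479 -0.828
endloop
endfacet
facet normal -0.271 0.497 -0.825
outer loop
vertex 1.69 -2.08 -0.478
vertex 2.52 -2.793 -1.18
vertex 0.191 -3.479 -0.828
endloop
endfacet
facet normal -0.638 0.549 0.540
outer loop
vertex 0.191 -3.479 -0.828
vertex 2.219 -3.048 1.13
vertex 1.69 -2.08 -0.478
endloop
endfacet
facet normal 0.720 0.673 0.168
outer loop
vertex 1.69 -2.08 -0.478
vertex 3.049 -3.761 0.428
vertex 2.52 -2.793 -1.18
endloop
endfacet
facet normal 0.720 0.673 0.168
outer loop
vertex 2.219 -3.048 1.13
vertex 3.049 -3.761 0.428
vertex 1.69 -2.08 -0.478
endloop
endfacet
facet normal -0.867 0.076 -0.492
outer loop
vertex 2.043 4.138 2.66
vertex 1.69 3.997 3.26
vertex 1.846 4.668 3.089
endloop
endfacet
facet normal 0.647 0.610 -0.457
outer loop
vertex 2.043 4.138 2.66
vertex 1.846 4.668 3.089
vertex 3.45 3.843 4.26
endloop
endfacet
facet normal -0.867 0.076 -0.492
outer loop
vertex 1.846 4.668 3.089
vertex 1.69 3.997 3.26
vertex 1.493 4.528 3.689
endloop
endfacet
facet normal 0.220 0.913 0.342
outer loop
vertex 1.846 4.668 3.089
vertex 1.493 4.528 3.689
vertex 3.45 3.843 4.26
endloop
endfacet
facet normal -0.867 0.076 -0.492
outer loop
vertex 1.493 4.528 3.689
vertex 1.69 3.997 3.26
vertex 1.337 3.856 3.86
endloop
endfacet
facet normal -0.177 0.281 0.943
outer loop
vertex 1.493 4.528 3.689
vertex 1.337 3.856 3.86
vertex 3.45 3.843 4.26
endloop
endfacet
facet normal -0.867 0.076 -0.492
outer loop
vertex 1.337 3.856 3.86
vertex 1.69 3.997 3.26
vertex 1.534 3.326 3.431
endloop
endfacet
facet normal -0.145 -0.654 0.742
outer loop
vertex 1.337 3.856 3.86
vertex 1.534 3.326 3.431
vertex 3.45 3.843 4.26
endloop
endfacet
facet normal -0.867 0.076 -0.492
outer loop
vertex 1.534 3.326 3.431
vertex 1.69 3.997 3.26
vertex 1.887 3.466 2.831
endloop
endfacet
facet normal 0.283 -0.957 -0.057
outer loop
vertex 1.534 3.326 3.431
vertex 1.887 3.466 2.831
vertex 3.45 3.843 4.26
endloop
endfacet
facet normal -0.867 0.076 -0.492
outer loop
vertex 1.887 3.466 2.831
vertex 1.69 3.997 3.26
vertex 2.043 4.138 2.66
endloop
endfacet
facet normal 0.680 -0.325 -0.658
outer loop
vertex 1.887 3.466 2.831
vertex 2.043 4.138 2.66
vertex 3.45 3.843 4.26
endloop
endfacet
facet normal -0.606 0.644 -0.466
outer loop
vertex 0.29 2.053 0.546
vertex 1.247 2.467 -0.126
vertex -0.006 1.0 -0.524
endloop
endfacet
facet normal -0.771 -0.334 0.542
outer loop
vertex 1.073 -0.147 0.306
vertex 0.29 2.053 0.546
vertex -0.006 1.0 -0.524
endloop
endfacet
facet normal -0.606 0.644 -0.466
outer loop
vertex -0.006 1.0 -0.524
vertex 1.247 2.467 -0.126
vertex 0.951 1.414 -1.196
endloop
endfacet
facet normal -0.193 -0.688 -0.699
outer loop
vertex 0.951 1.414 -1.196
vertex 1.073 -0.147 0.306
vertex -0.006 1.0 -0.524
endloop
endfacet
facet normal 0.193 0.688 0.699
outer loop
vertex 0.29 2.053 0.546
vertex 2.326 1.32 0.704
vertex 1.247 2.467 -0.126
endloop
endfacet
facet normal -0.771 -0.334 0.542
outer loop
vertex 1.369 0.906 1.376
vertex 0.29 2.053 0.546
vertex 1.073 -0.147 0.306
endloop
endfacet
facet normal 0.193 0.688 0.699
outer loop
vertex 1.369 0.906 1.376
vertex 2.326 1.32 0.704
vertex 0.29 2.053 0.546
endloop
endfacet
facet normal 0.771 0.334 -0.542
outer loop
vertex 1.247 2.467 -0.126
vertex 2.326 1.32 0.704
vertex 0.951 1.414 -1.196
endloop
endfacet
facet normal -0.193 -0.688 -0.699
outer loop
vertex 2.03 0.267 -0.366
vertex 1.073 -0.147 0.306
vertex 0.951 1.414 -1.196
endloop
endfacet
facet normal 0.771 0.334 -0.542
outer loop
vertex 0.951 1.414 -1.196
vertex 2.326 1.32 0.704
vertex 2.03 0.267 -0.366
endloop
endfacet
facet normal 0.606 -0.644 0.466
outer loop
vertex 2.03 0.267 -0.366
vertex 1.369 0.906 1.376
vertex 1.073 -0.147 0.306
endloop
endfacet
facet normal 0.606 -0.644 0.466
outer loop
vertex 2.326 1.32 0.704
vertex 1.369 0.906 1.376
vertex 2.03 0.267 -0.366
endloop
endfacet

endsolid


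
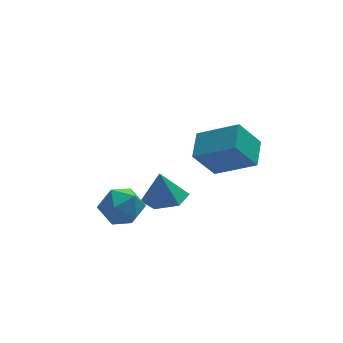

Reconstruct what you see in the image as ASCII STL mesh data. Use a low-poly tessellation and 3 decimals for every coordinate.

solid 
facet normal -0.585 -0.126 0.801
outer loop
vertex 0.304 -0.009 1.603
vertex 0.694 1.108 2.064
vertex -1.092 0.843 0.718
endloop
endfacet
facet normal -0.307 -0.880 -0.363
outer loop
vertex -0.214 1.032 -0.484
vertex 0.304 -0.009 1.603
vertex -1.092 0.843 0.718
endloop
endfacet
facet normal -0.585 -0.126 0.801
outer loop
vertex -1.092 0.843 0.718
vertex 0.694 1.108 2.064
vertex -0.702 1.96 1.178
endloop
endfacet
facet normal -0.751 0.458 -0.476
outer loop
vertex -0.702 1.96 1.178
vertex -0.214 1.032 -0.484
vertex -1.092 0.843 0.718
endloop
endfacet
facet normal 0.750 -0.458 0.476
outer loop
vertex 0.304 -0.009 1.603
vertex 1.572 1.297 0.862
vertex 0.694 1.108 2.064
endloop
endfacet
facet normal -0.307 -0.880 -0.363
outer loop
vertex 1.182 0.18 0.402
vertex 0.304 -0.009 1.603
vertex -0.214 1.032 -0.484
endloop
endfacet
facet normal 0.750 -0.458 0.476
outer loop
vertex 1.182 0.18 0.402
vertex 1.572 1.297 0.862
vertex 0.304 -0.009 1.603
endloop
endfacet
facet normal 0.307 0.880 0.363
outer loop
vertex 0.694 1.108 2.064
vertex 1.572 1.297 0.862
vertex -0.702 1.96 1.178
endloop
endfacet
facet normal -0.750 0.459 -0.476
outer loop
vertex 0.176 2.149 -0.023
vertex -0.214 1.032 -0.484
vertex -0.702 1.96 1.178
endloop
endfacet
facet normal 0.307 0.880 0.363
outer loop
vertex -0.702 1.96 1.178
vertex 1.572 1.297 0.862
vertex 0.176 2.149 -0.023
endloop
endfacet
facet normal 0.585 0.126 -0.801
outer loop
vertex 0.176 2.149 -0.023
vertex 1.182 0.18 0.402
vertex -0.214 1.032 -0.484
endloop
endfacet
facet normal 0.585 0.126 -0.801
outer loop
vertex 1.572 1.297 0.862
vertex 1.182 0.18 0.402
vertex 0.176 2.149 -0.023
endloop
endfacet
facet normal -0.129 0.769 0.626
outer loop
vertex -4.114 1.697 -1.63
vertex -4.059 1.1 -0.885
vertex -3.266 1.511 -1.227
endloop
endfacet
facet normal 0.201 0.979 0.030
outer loop
vertex -4.114 1.697 -1.63
vertex -3.266 1.511 -1.227
vertex -3.344 1.556 -2.18
endloop
endfacet
facet normal -0.223 0.823 -0.523
outer loop
vertex -4.114 1.697 -1.63
vertex -3.344 1.556 -2.18
vertex -4.185 1.172 -2.426
endloop
endfacet
facet normal -0.814 0.516 -0.268
outer loop
vertex -4.114 1.697 -1.63
vertex -4.185 1.172 -2.426
vertex -4.627 0.89 -1.626
endloop
endfacet
facet normal -0.756 0.483 0.443
outer loop
vertex -4.114 1.697 -1.63
vertex -4.627 0.89 -1.626
vertex -4.059 1.1 -0.885
endloop
endfacet
facet normal 0.801 0.598 -0.037
outer loop
vertex -3.344 1.556 -2.18
vertex -3.266 1.511 -1.227
vertex -2.813 0.87 -1.774
endloop
endfacet
facet normal 0.267 0.258 0.929
outer loop
vertex -3.266 1.511 -1.227
vertex -4.059 1.1 -0.885
vertex -3.255 0.588 -0.974
endloop
endfacet
facet normal -0.748 -0.205 0.631
outer loop
vertex -4.059 1.1 -0.885
vertex -4.627 0.89 -1.626
vertex -4.096 0.204 -1.22
endloop
endfacet
facet normal -0.841 -0.152 -0.519
outer loop
vertex -4.627 0.89 -1.626
vertex -4.185 1.172 -2.426
vertex -4.174 0.249 -2.173
endloop
endfacet
facet normal 0.116 0.344 -0.932
outer loop
vertex -4.185 1.172 -2.426
vertex -3.344 1.556 -2.18
vertex -3.381 0.66 -2.515
endloop
endfacet
facet normal 0.814 -0.516 0.268
outer loop
vertex -3.326 0.063 -1.77
vertex -2.813 0.87 -1.774
vertex -3.255 0.588 -0.974
endloop
endfacet
facet normal 0.223 -0.823 0.523
outer loop
vertex -3.326 0.063 -1.77
vertex -3.255 0.588 -0.974
vertex -4.096 0.204 -1.22
endloop
endfacet
facet normal -0.201 -0.979 -0.030
outer loop
vertex -3.326 0.063 -1.77
vertex -4.096 0.204 -1.22
vertex -4.174 0.249 -2.173
endloop
endfacet
facet normal 0.129 -0.769 -0.626
outer loop
vertex -3.326 0.063 -1.77
vertex -4.174 0.249 -2.173
vertex -3.381 0.66 -2.515
endloop
endfacet
facet normal 0.756 -0.483 -0.443
outer loop
vertex -3.326 0.063 -1.77
vertex -3.381 0.66 -2.515
vertex -2.813 0.87 -1.774
endloop
endfacet
facet normal 0.841 0.152 0.519
outer loop
vertex -3.255 0.588 -0.974
vertex -2.813 0.87 -1.774
vertex -3.266 1.511 -1.227
endloop
endfacet
facet normal -0.116 -0.344 0.932
outer loop
vertex -4.096 0.204 -1.22
vertex -3.255 0.588 -0.974
vertex -4.059 1.1 -0.885
endloop
endfacet
facet normal -0.801 -0.598 0.037
outer loop
vertex -4.174 0.249 -2.173
vertex -4.096 0.204 -1.22
vertex -4.627 0.89 -1.626
endloop
endfacet
facet normal -0.267 -0.258 -0.929
outer loop
vertex -3.381 0.66 -2.515
vertex -4.174 0.249 -2.173
vertex -4.185 1.172 -2.426
endloop
endfacet
facet normal 0.748 0.205 -0.631
outer loop
vertex -2.813 0.87 -1.774
vertex -3.381 0.66 -2.515
vertex -3.344 1.556 -2.18
endloop
endfacet
facet normal 0.138 -0.075 -0.988
outer loop
vertex -0.861 2.462 -2.561
vertex -1.787 2.549 -2.697
vertex -1.24 3.314 -2.679
endloop
endfacet
facet normal 0.704 0.395 0.591
outer loop
vertex -0.861 2.462 -2.561
vertex -1.24 3.314 -2.679
vertex -1.973 2.651 -1.363
endloop
endfacet
facet normal 0.137 -0.075 -0.988
outer loop
vertex -1.24 3.314 -2.679
vertex -1.787 2.549 -2.697
vertex -2.167 3.401 -2.814
endloop
endfacet
facet normal 0.017 0.889 0.457
outer loop
vertex -1.24 3.314 -2.679
vertex -2.167 3.401 -2.814
vertex -1.973 2.651 -1.363
endloop
endfacet
facet normal 0.137 -0.075 -0.988
outer loop
vertex -2.167 3.401 -2.814
vertex -1.787 2.549 -2.697
vertex -2.713 2.637 -2.832
endloop
endfacet
facet normal -0.758 0.533 0.377
outer loop
vertex -2.167 3.401 -2.814
vertex -2.713 2.637 -2.832
vertex -1.973 2.651 -1.363
endloop
endfacet
facet normal 0.137 -0.075 -0.988
outer loop
vertex -2.713 2.637 -2.832
vertex -1.787 2.549 -2.697
vertex -2.334 1.785 -2.715
endloop
endfacet
facet normal -0.846 -0.317 0.429
outer loop
vertex -2.713 2.637 -2.832
vertex -2.334 1.785 -2.715
vertex -1.973 2.651 -1.363
endloop
endfacet
facet normal 0.138 -0.075 -0.988
outer loop
vertex -2.334 1.785 -2.715
vertex -1.787 2.549 -2.697
vertex -1.408 1.697 -2.579
endloop
endfacet
facet normal -0.160 -0.811 0.562
outer loop
vertex -2.334 1.785 -2.715
vertex -1.408 1.697 -2.579
vertex -1.973 2.651 -1.363
endloop
endfacet
facet normal 0.138 -0.075 -0.988
outer loop
vertex -1.408 1.697 -2.579
vertex -1.787 2.549 -2.697
vertex -0.861 2.462 -2.561
endloop
endfacet
facet normal 0.616 -0.455 0.643
outer loop
vertex -1.408 1.697 -2.579
vertex -0.861 2.462 -2.561
vertex -1.973 2.651 -1.363
endloop
endfacet

endsolid


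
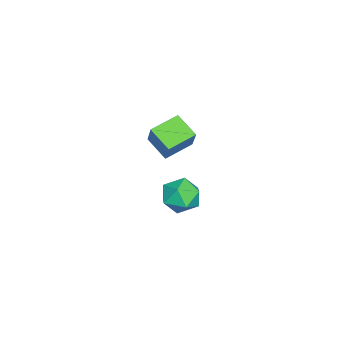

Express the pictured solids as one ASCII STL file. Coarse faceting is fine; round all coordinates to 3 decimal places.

solid 
facet normal -0.506 -0.231 -0.831
outer loop
vertex 1.893 -1.288 1.888
vertex 0.798 -0.294 2.279
vertex 2.562 -0.281 1.201
endloop
endfacet
facet normal 0.716 -0.650 -0.256
outer loop
vertex 3.342 0.074 2.481
vertex 1.893 -1.288 1.888
vertex 2.562 -0.281 1.201
endloop
endfacet
facet normal -0.506 -0.230 -0.831
outer loop
vertex 2.562 -0.281 1.201
vertex 0.798 -0.294 2.279
vertex 1.467 0.713 1.593
endloop
endfacet
facet normal 0.481 0.724 -0.494
outer loop
vertex 1.467 0.713 1.593
vertex 3.342 0.074 2.481
vertex 2.562 -0.281 1.201
endloop
endfacet
facet normal -0.481 -0.724 0.494
outer loop
vertex 1.893 -1.288 1.888
vertex 1.578 0.061 3.559
vertex 0.798 -0.294 2.279
endloop
endfacet
facet normal 0.716 -0.650 -0.256
outer loop
vertex 2.673 -0.933 3.167
vertex 1.893 -1.288 1.888
vertex 3.342 0.074 2.481
endloop
endfacet
facet normal -0.481 -0.724 0.494
outer loop
vertex 2.673 -0.933 3.167
vertex 1.578 0.061 3.559
vertex 1.893 -1.288 1.888
endloop
endfacet
facet normal -0.716 0.650 0.256
outer loop
vertex 0.798 -0.294 2.279
vertex 1.578 0.061 3.559
vertex 1.467 0.713 1.593
endloop
endfacet
facet normal 0.481 0.724 -0.494
outer loop
vertex 2.247 1.068 2.872
vertex 3.342 0.074 2.481
vertex 1.467 0.713 1.593
endloop
endfacet
facet normal -0.716 0.650 0.256
outer loop
vertex 1.467 0.713 1.593
vertex 1.578 0.061 3.559
vertex 2.247 1.068 2.872
endloop
endfacet
facet normal 0.506 0.230 0.831
outer loop
vertex 2.247 1.068 2.872
vertex 2.673 -0.933 3.167
vertex 3.342 0.074 2.481
endloop
endfacet
facet normal 0.507 0.230 0.831
outer loop
vertex 1.578 0.061 3.559
vertex 2.673 -0.933 3.167
vertex 2.247 1.068 2.872
endloop
endfacet
facet normal -0.285 0.958 -0.003
outer loop
vertex 0.126 0.731 -3.882
vertex -0.777 0.464 -3.285
vertex 0.169 0.747 -2.768
endloop
endfacet
facet normal 0.425 0.905 -0.029
outer loop
vertex 0.126 0.731 -3.882
vertex 0.169 0.747 -2.768
vertex 1.02 0.328 -3.353
endloop
endfacet
facet normal 0.596 0.524 -0.608
outer loop
vertex 0.126 0.731 -3.882
vertex 1.02 0.328 -3.353
vertex 0.6 -0.215 -4.232
endloop
endfacet
facet normal -0.009 0.343 -0.939
outer loop
vertex 0.126 0.731 -3.882
vertex 0.6 -0.215 -4.232
vertex -0.51 -0.13 -4.19
endloop
endfacet
facet normal -0.554 0.611 -0.565
outer loop
vertex 0.126 0.731 -3.882
vertex -0.51 -0.13 -4.19
vertex -0.777 0.464 -3.285
endloop
endfacet
facet normal 0.641 0.540 0.546
outer loop
vertex 1.02 0.328 -3.353
vertex 0.169 0.747 -2.768
vertex 0.67 -0.19 -2.43
endloop
endfacet
facet normal -0.510 0.627 0.589
outer loop
vertex 0.169 0.747 -2.768
vertex -0.777 0.464 -3.285
vertex -0.44 -0.105 -2.388
endloop
endfacet
facet normal -0.945 0.065 -0.322
outer loop
vertex -0.777 0.464 -3.285
vertex -0.51 -0.13 -4.19
vertex -0.86 -0.648 -3.267
endloop
endfacet
facet normal -0.063 -0.368 -0.928
outer loop
vertex -0.51 -0.13 -4.19
vertex 0.6 -0.215 -4.232
vertex -0.009 -1.067 -3.852
endloop
endfacet
facet normal 0.917 -0.075 -0.392
outer loop
vertex 0.6 -0.215 -4.232
vertex 1.02 0.328 -3.353
vertex 0.937 -0.784 -3.335
endloop
endfacet
facet normal 0.009 -0.343 0.939
outer loop
vertex 0.034 -1.051 -2.738
vertex 0.67 -0.19 -2.43
vertex -0.44 -0.105 -2.388
endloop
endfacet
facet normal -0.596 -0.524 0.608
outer loop
vertex 0.034 -1.051 -2.738
vertex -0.44 -0.105 -2.388
vertex -0.86 -0.648 -3.267
endloop
endfacet
facet normal -0.425 -0.905 0.029
outer loop
vertex 0.034 -1.051 -2.738
vertex -0.86 -0.648 -3.267
vertex -0.009 -1.067 -3.852
endloop
endfacet
facet normal 0.285 -0.958 0.003
outer loop
vertex 0.034 -1.051 -2.738
vertex -0.009 -1.067 -3.852
vertex 0.937 -0.784 -3.335
endloop
endfacet
facet normal 0.554 -0.611 0.565
outer loop
vertex 0.034 -1.051 -2.738
vertex 0.937 -0.784 -3.335
vertex 0.67 -0.19 -2.43
endloop
endfacet
facet normal 0.063 0.368 0.928
outer loop
vertex -0.44 -0.105 -2.388
vertex 0.67 -0.19 -2.43
vertex 0.169 0.747 -2.768
endloop
endfacet
facet normal -0.917 0.075 0.392
outer loop
vertex -0.86 -0.648 -3.267
vertex -0.44 -0.105 -2.388
vertex -0.777 0.464 -3.285
endloop
endfacet
facet normal -0.641 -0.540 -0.546
outer loop
vertex -0.009 -1.067 -3.852
vertex -0.86 -0.648 -3.267
vertex -0.51 -0.13 -4.19
endloop
endfacet
facet normal 0.510 -0.627 -0.589
outer loop
vertex 0.937 -0.784 -3.335
vertex -0.009 -1.067 -3.852
vertex 0.6 -0.215 -4.232
endloop
endfacet
facet normal 0.945 -0.065 0.322
outer loop
vertex 0.67 -0.19 -2.43
vertex 0.937 -0.784 -3.335
vertex 1.02 0.328 -3.353
endloop
endfacet

endsolid


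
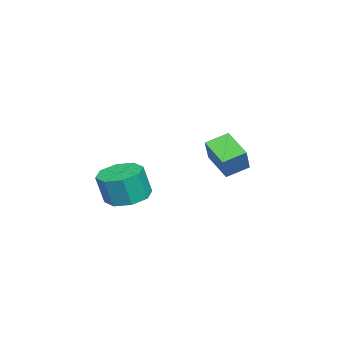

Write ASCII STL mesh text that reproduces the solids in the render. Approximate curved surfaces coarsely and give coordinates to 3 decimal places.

solid 
facet normal -0.600 -0.039 -0.799
outer loop
vertex -2.259 0.661 2.69
vertex -1.367 1.645 1.972
vertex -1.644 -0.202 2.27
endloop
endfacet
facet normal -0.590 -0.652 0.476
outer loop
vertex -0.773 -0.145 3.428
vertex -2.259 0.661 2.69
vertex -1.644 -0.202 2.27
endloop
endfacet
facet normal -0.600 -0.039 -0.799
outer loop
vertex -1.644 -0.202 2.27
vertex -1.367 1.645 1.972
vertex -0.752 0.782 1.552
endloop
endfacet
facet normal 0.539 -0.757 -0.368
outer loop
vertex -0.752 0.782 1.552
vertex -0.773 -0.145 3.428
vertex -1.644 -0.202 2.27
endloop
endfacet
facet normal -0.539 0.757 0.368
outer loop
vertex -2.259 0.661 2.69
vertex -0.496 1.702 3.13
vertex -1.367 1.645 1.972
endloop
endfacet
facet normal -0.590 -0.652 0.476
outer loop
vertex -1.388 0.718 3.848
vertex -2.259 0.661 2.69
vertex -0.773 -0.145 3.428
endloop
endfacet
facet normal -0.539 0.757 0.368
outer loop
vertex -1.388 0.718 3.848
vertex -0.496 1.702 3.13
vertex -2.259 0.661 2.69
endloop
endfacet
facet normal 0.590 0.652 -0.476
outer loop
vertex -1.367 1.645 1.972
vertex -0.496 1.702 3.13
vertex -0.752 0.782 1.552
endloop
endfacet
facet normal 0.539 -0.757 -0.368
outer loop
vertex 0.119 0.839 2.71
vertex -0.773 -0.145 3.428
vertex -0.752 0.782 1.552
endloop
endfacet
facet normal 0.590 0.652 -0.476
outer loop
vertex -0.752 0.782 1.552
vertex -0.496 1.702 3.13
vertex 0.119 0.839 2.71
endloop
endfacet
facet normal 0.600 0.039 0.799
outer loop
vertex 0.119 0.839 2.71
vertex -1.388 0.718 3.848
vertex -0.773 -0.145 3.428
endloop
endfacet
facet normal 0.600 0.039 0.799
outer loop
vertex -0.496 1.702 3.13
vertex -1.388 0.718 3.848
vertex 0.119 0.839 2.71
endloop
endfacet
facet normal -0.159 0.206 -0.965
outer loop
vertex 4.345 -1.813 1.694
vertex 3.445 -2.221 1.755
vertex 3.812 -1.311 1.889
endloop
endfacet
facet normal 0.693 0.720 0.040
outer loop
vertex 4.345 -1.813 1.694
vertex 3.812 -1.311 1.889
vertex 4.575 -2.111 3.084
endloop
endfacet
facet normal 0.692 0.721 0.040
outer loop
vertex 4.575 -2.111 3.084
vertex 3.812 -1.311 1.889
vertex 4.041 -1.609 3.279
endloop
endfacet
facet normal 0.159 -0.206 0.966
outer loop
vertex 4.575 -2.111 3.084
vertex 4.041 -1.609 3.279
vertex 3.675 -2.519 3.145
endloop
endfacet
facet normal -0.160 0.207 -0.965
outer loop
vertex 3.812 -1.311 1.889
vertex 3.445 -2.221 1.755
vertex 3.064 -1.343 2.006
endloop
endfacet
facet normal -0.009 0.977 0.211
outer loop
vertex 3.812 -1.311 1.889
vertex 3.064 -1.343 2.006
vertex 4.041 -1.609 3.279
endloop
endfacet
facet normal -0.008 0.978 0.210
outer loop
vertex 4.041 -1.609 3.279
vertex 3.064 -1.343 2.006
vertex 3.293 -1.64 3.396
endloop
endfacet
facet normal 0.160 -0.206 0.965
outer loop
vertex 4.041 -1.609 3.279
vertex 3.293 -1.64 3.396
vertex 3.675 -2.519 3.145
endloop
endfacet
facet normal -0.160 0.207 -0.965
outer loop
vertex 3.064 -1.343 2.006
vertex 3.445 -2.221 1.755
vertex 2.539 -1.889 1.976
endloop
endfacet
facet normal -0.704 0.662 0.257
outer loop
vertex 3.064 -1.343 2.006
vertex 2.539 -1.889 1.976
vertex 3.293 -1.64 3.396
endloop
endfacet
facet normal -0.704 0.662 0.258
outer loop
vertex 3.293 -1.64 3.396
vertex 2.539 -1.889 1.976
vertex 2.769 -2.186 3.366
endloop
endfacet
facet normal 0.160 -0.206 0.965
outer loop
vertex 3.293 -1.64 3.396
vertex 2.769 -2.186 3.366
vertex 3.675 -2.519 3.145
endloop
endfacet
facet normal -0.159 0.207 -0.965
outer loop
vertex 2.539 -1.889 1.976
vertex 3.445 -2.221 1.755
vertex 2.545 -2.629 1.816
endloop
endfacet
facet normal -0.987 -0.041 0.154
outer loop
vertex 2.539 -1.889 1.976
vertex 2.545 -2.629 1.816
vertex 2.769 -2.186 3.366
endloop
endfacet
facet normal -0.987 -0.041 0.154
outer loop
vertex 2.769 -2.186 3.366
vertex 2.545 -2.629 1.816
vertex 2.775 -2.927 3.206
endloop
endfacet
facet normal 0.159 -0.207 0.965
outer loop
vertex 2.769 -2.186 3.366
vertex 2.775 -2.927 3.206
vertex 3.675 -2.519 3.145
endloop
endfacet
facet normal -0.159 0.206 -0.966
outer loop
vertex 2.545 -2.629 1.816
vertex 3.445 -2.221 1.755
vertex 3.079 -3.131 1.621
endloop
endfacet
facet normal -0.692 -0.721 -0.040
outer loop
vertex 2.545 -2.629 1.816
vertex 3.079 -3.131 1.621
vertex 2.775 -2.927 3.206
endloop
endfacet
facet normal -0.693 -0.720 -0.040
outer loop
vertex 2.775 -2.927 3.206
vertex 3.079 -3.131 1.621
vertex 3.308 -3.429 3.011
endloop
endfacet
facet normal 0.159 -0.206 0.965
outer loop
vertex 2.775 -2.927 3.206
vertex 3.308 -3.429 3.011
vertex 3.675 -2.519 3.145
endloop
endfacet
facet normal -0.160 0.206 -0.965
outer loop
vertex 3.079 -3.131 1.621
vertex 3.445 -2.221 1.755
vertex 3.827 -3.1 1.504
endloop
endfacet
facet normal 0.008 -0.977 -0.211
outer loop
vertex 3.079 -3.131 1.621
vertex 3.827 -3.1 1.504
vertex 3.308 -3.429 3.011
endloop
endfacet
facet normal 0.009 -0.978 -0.210
outer loop
vertex 3.308 -3.429 3.011
vertex 3.827 -3.1 1.504
vertex 4.056 -3.397 2.894
endloop
endfacet
facet normal 0.160 -0.207 0.965
outer loop
vertex 3.308 -3.429 3.011
vertex 4.056 -3.397 2.894
vertex 3.675 -2.519 3.145
endloop
endfacet
facet normal -0.160 0.206 -0.965
outer loop
vertex 3.827 -3.1 1.504
vertex 3.445 -2.221 1.755
vertex 4.351 -2.554 1.534
endloop
endfacet
facet normal 0.704 -0.662 -0.257
outer loop
vertex 3.827 -3.1 1.504
vertex 4.351 -2.554 1.534
vertex 4.056 -3.397 2.894
endloop
endfacet
facet normal 0.703 -0.662 -0.258
outer loop
vertex 4.056 -3.397 2.894
vertex 4.351 -2.554 1.534
vertex 4.581 -2.851 2.924
endloop
endfacet
facet normal 0.160 -0.207 0.965
outer loop
vertex 4.056 -3.397 2.894
vertex 4.581 -2.851 2.924
vertex 3.675 -2.519 3.145
endloop
endfacet
facet normal -0.159 0.207 -0.965
outer loop
vertex 4.351 -2.554 1.534
vertex 3.445 -2.221 1.755
vertex 4.345 -1.813 1.694
endloop
endfacet
facet normal 0.987 0.041 -0.155
outer loop
vertex 4.351 -2.554 1.534
vertex 4.345 -1.813 1.694
vertex 4.581 -2.851 2.924
endloop
endfacet
facet normal 0.987 0.041 -0.154
outer loop
vertex 4.581 -2.851 2.924
vertex 4.345 -1.813 1.694
vertex 4.575 -2.111 3.084
endloop
endfacet
facet normal 0.159 -0.207 0.965
outer loop
vertex 4.581 -2.851 2.924
vertex 4.575 -2.111 3.084
vertex 3.675 -2.519 3.145
endloop
endfacet

endsolid


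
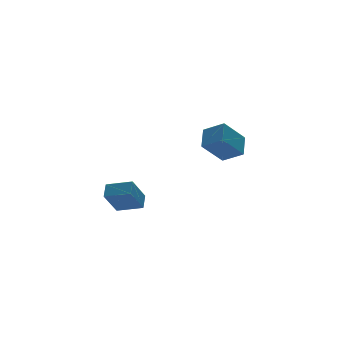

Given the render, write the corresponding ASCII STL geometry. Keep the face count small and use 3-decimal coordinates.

solid 
facet normal -0.568 -0.273 0.776
outer loop
vertex -3.484 1.655 2.265
vertex -4.502 2.722 1.896
vertex -3.953 1.01 1.695
endloop
endfacet
facet normal 0.670 -0.702 0.243
outer loop
vertex -2.938 1.498 0.304
vertex -3.484 1.655 2.265
vertex -3.953 1.01 1.695
endloop
endfacet
facet normal -0.567 -0.273 0.777
outer loop
vertex -3.953 1.01 1.695
vertex -4.502 2.722 1.896
vertex -4.972 2.077 1.326
endloop
endfacet
facet normal -0.479 -0.658 -0.581
outer loop
vertex -4.972 2.077 1.326
vertex -2.938 1.498 0.304
vertex -3.953 1.01 1.695
endloop
endfacet
facet normal 0.479 0.658 0.581
outer loop
vertex -3.484 1.655 2.265
vertex -3.487 3.21 0.505
vertex -4.502 2.722 1.896
endloop
endfacet
facet normal 0.669 -0.702 0.243
outer loop
vertex -2.468 2.143 0.874
vertex -3.484 1.655 2.265
vertex -2.938 1.498 0.304
endloop
endfacet
facet normal 0.479 0.658 0.581
outer loop
vertex -2.468 2.143 0.874
vertex -3.487 3.21 0.505
vertex -3.484 1.655 2.265
endloop
endfacet
facet normal -0.670 0.702 -0.242
outer loop
vertex -4.502 2.722 1.896
vertex -3.487 3.21 0.505
vertex -4.972 2.077 1.326
endloop
endfacet
facet normal -0.479 -0.658 -0.581
outer loop
vertex -3.956 2.565 -0.065
vertex -2.938 1.498 0.304
vertex -4.972 2.077 1.326
endloop
endfacet
facet normal -0.670 0.702 -0.243
outer loop
vertex -4.972 2.077 1.326
vertex -3.487 3.21 0.505
vertex -3.956 2.565 -0.065
endloop
endfacet
facet normal 0.568 0.273 -0.777
outer loop
vertex -3.956 2.565 -0.065
vertex -2.468 2.143 0.874
vertex -2.938 1.498 0.304
endloop
endfacet
facet normal 0.568 0.274 -0.777
outer loop
vertex -3.487 3.21 0.505
vertex -2.468 2.143 0.874
vertex -3.956 2.565 -0.065
endloop
endfacet
facet normal -0.726 -0.056 0.685
outer loop
vertex 1.876 1.418 4.415
vertex 2.581 2.42 5.244
vertex 1.177 2.452 3.759
endloop
endfacet
facet normal -0.476 -0.678 -0.560
outer loop
vertex 2.579 2.56 2.436
vertex 1.876 1.418 4.415
vertex 1.177 2.452 3.759
endloop
endfacet
facet normal -0.726 -0.055 0.685
outer loop
vertex 1.177 2.452 3.759
vertex 2.581 2.42 5.244
vertex 1.883 3.454 4.588
endloop
endfacet
facet normal -0.495 0.734 -0.465
outer loop
vertex 1.883 3.454 4.588
vertex 2.579 2.56 2.436
vertex 1.177 2.452 3.759
endloop
endfacet
facet normal 0.496 -0.734 0.465
outer loop
vertex 1.876 1.418 4.415
vertex 3.983 2.528 3.921
vertex 2.581 2.42 5.244
endloop
endfacet
facet normal -0.477 -0.677 -0.560
outer loop
vertex 3.277 1.526 3.092
vertex 1.876 1.418 4.415
vertex 2.579 2.56 2.436
endloop
endfacet
facet normal 0.496 -0.734 0.465
outer loop
vertex 3.277 1.526 3.092
vertex 3.983 2.528 3.921
vertex 1.876 1.418 4.415
endloop
endfacet
facet normal 0.477 0.677 0.560
outer loop
vertex 2.581 2.42 5.244
vertex 3.983 2.528 3.921
vertex 1.883 3.454 4.588
endloop
endfacet
facet normal -0.496 0.734 -0.465
outer loop
vertex 3.284 3.562 3.265
vertex 2.579 2.56 2.436
vertex 1.883 3.454 4.588
endloop
endfacet
facet normal 0.477 0.678 0.560
outer loop
vertex 1.883 3.454 4.588
vertex 3.983 2.528 3.921
vertex 3.284 3.562 3.265
endloop
endfacet
facet normal 0.726 0.056 -0.685
outer loop
vertex 3.284 3.562 3.265
vertex 3.277 1.526 3.092
vertex 2.579 2.56 2.436
endloop
endfacet
facet normal 0.726 0.056 -0.686
outer loop
vertex 3.983 2.528 3.921
vertex 3.277 1.526 3.092
vertex 3.284 3.562 3.265
endloop
endfacet

endsolid


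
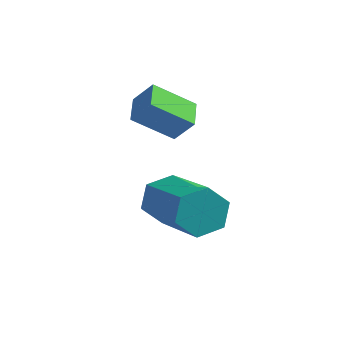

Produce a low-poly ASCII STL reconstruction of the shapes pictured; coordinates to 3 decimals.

solid 
facet normal -0.624 -0.099 -0.775
outer loop
vertex -2.264 -0.966 2.646
vertex -2.633 -0.204 2.846
vertex -1.391 -0.338 1.863
endloop
endfacet
facet normal 0.423 -0.876 -0.231
outer loop
vertex -0.867 -0.256 2.514
vertex -2.264 -0.966 2.646
vertex -1.391 -0.338 1.863
endloop
endfacet
facet normal -0.624 -0.099 -0.775
outer loop
vertex -1.391 -0.338 1.863
vertex -2.633 -0.204 2.846
vertex -1.76 0.424 2.063
endloop
endfacet
facet normal 0.657 0.472 -0.588
outer loop
vertex -1.76 0.424 2.063
vertex -0.867 -0.256 2.514
vertex -1.391 -0.338 1.863
endloop
endfacet
facet normal -0.657 -0.472 0.588
outer loop
vertex -2.264 -0.966 2.646
vertex -2.109 -0.122 3.497
vertex -2.633 -0.204 2.846
endloop
endfacet
facet normal 0.423 -0.876 -0.231
outer loop
vertex -1.74 -0.884 3.297
vertex -2.264 -0.966 2.646
vertex -0.867 -0.256 2.514
endloop
endfacet
facet normal -0.657 -0.472 0.588
outer loop
vertex -1.74 -0.884 3.297
vertex -2.109 -0.122 3.497
vertex -2.264 -0.966 2.646
endloop
endfacet
facet normal -0.423 0.876 0.231
outer loop
vertex -2.633 -0.204 2.846
vertex -2.109 -0.122 3.497
vertex -1.76 0.424 2.063
endloop
endfacet
facet normal 0.657 0.472 -0.588
outer loop
vertex -1.236 0.506 2.714
vertex -0.867 -0.256 2.514
vertex -1.76 0.424 2.063
endloop
endfacet
facet normal -0.423 0.876 0.231
outer loop
vertex -1.76 0.424 2.063
vertex -2.109 -0.122 3.497
vertex -1.236 0.506 2.714
endloop
endfacet
facet normal 0.624 0.099 0.775
outer loop
vertex -1.236 0.506 2.714
vertex -1.74 -0.884 3.297
vertex -0.867 -0.256 2.514
endloop
endfacet
facet normal 0.624 0.099 0.775
outer loop
vertex -2.109 -0.122 3.497
vertex -1.74 -0.884 3.297
vertex -1.236 0.506 2.714
endloop
endfacet
facet normal -0.745 0.549 -0.378
outer loop
vertex -0.784 -0.72 -0.449
vertex -1.235 -0.967 0.082
vertex -0.837 -0.352 0.191
endloop
endfacet
facet normal 0.662 0.672 -0.331
outer loop
vertex -0.784 -0.72 -0.449
vertex -0.837 -0.352 0.191
vertex 0.827 -1.906 0.366
endloop
endfacet
facet normal 0.663 0.672 -0.330
outer loop
vertex 0.827 -1.906 0.366
vertex -0.837 -0.352 0.191
vertex 0.773 -1.539 1.006
endloop
endfacet
facet normal 0.745 -0.549 0.378
outer loop
vertex 0.827 -1.906 0.366
vertex 0.773 -1.539 1.006
vertex 0.375 -2.153 0.898
endloop
endfacet
facet normal -0.745 0.549 -0.378
outer loop
vertex -0.837 -0.352 0.191
vertex -1.235 -0.967 0.082
vertex -1.289 -0.599 0.723
endloop
endfacet
facet normal 0.269 0.766 0.584
outer loop
vertex -0.837 -0.352 0.191
vertex -1.289 -0.599 0.723
vertex 0.773 -1.539 1.006
endloop
endfacet
facet normal 0.269 0.766 0.584
outer loop
vertex 0.773 -1.539 1.006
vertex -1.289 -0.599 0.723
vertex 0.322 -1.786 1.538
endloop
endfacet
facet normal 0.746 -0.550 0.377
outer loop
vertex 0.773 -1.539 1.006
vertex 0.322 -1.786 1.538
vertex 0.375 -2.153 0.898
endloop
endfacet
facet normal -0.745 0.549 -0.378
outer loop
vertex -1.289 -0.599 0.723
vertex -1.235 -0.967 0.082
vertex -1.687 -1.214 0.614
endloop
endfacet
facet normal -0.394 0.093 0.914
outer loop
vertex -1.289 -0.599 0.723
vertex -1.687 -1.214 0.614
vertex 0.322 -1.786 1.538
endloop
endfacet
facet normal -0.394 0.093 0.914
outer loop
vertex 0.322 -1.786 1.538
vertex -1.687 -1.214 0.614
vertex -0.076 -2.4 1.429
endloop
endfacet
facet normal 0.745 -0.550 0.377
outer loop
vertex 0.322 -1.786 1.538
vertex -0.076 -2.4 1.429
vertex 0.375 -2.153 0.898
endloop
endfacet
facet normal -0.745 0.549 -0.378
outer loop
vertex -1.687 -1.214 0.614
vertex -1.235 -0.967 0.082
vertex -1.633 -1.581 -0.026
endloop
endfacet
facet normal -0.662 -0.673 0.330
outer loop
vertex -1.687 -1.214 0.614
vertex -1.633 -1.581 -0.026
vertex -0.076 -2.4 1.429
endloop
endfacet
facet normal -0.663 -0.672 0.331
outer loop
vertex -0.076 -2.4 1.429
vertex -1.633 -1.581 -0.026
vertex -0.023 -2.768 0.789
endloop
endfacet
facet normal 0.745 -0.549 0.378
outer loop
vertex -0.076 -2.4 1.429
vertex -0.023 -2.768 0.789
vertex 0.375 -2.153 0.898
endloop
endfacet
facet normal -0.746 0.550 -0.377
outer loop
vertex -1.633 -1.581 -0.026
vertex -1.235 -0.967 0.082
vertex -1.182 -1.334 -0.558
endloop
endfacet
facet normal -0.269 -0.766 -0.584
outer loop
vertex -1.633 -1.581 -0.026
vertex -1.182 -1.334 -0.558
vertex -0.023 -2.768 0.789
endloop
endfacet
facet normal -0.269 -0.766 -0.584
outer loop
vertex -0.023 -2.768 0.789
vertex -1.182 -1.334 -0.558
vertex 0.429 -2.521 0.257
endloop
endfacet
facet normal 0.745 -0.549 0.378
outer loop
vertex -0.023 -2.768 0.789
vertex 0.429 -2.521 0.257
vertex 0.375 -2.153 0.898
endloop
endfacet
facet normal -0.745 0.550 -0.377
outer loop
vertex -1.182 -1.334 -0.558
vertex -1.235 -0.967 0.082
vertex -0.784 -0.72 -0.449
endloop
endfacet
facet normal 0.394 -0.093 -0.914
outer loop
vertex -1.182 -1.334 -0.558
vertex -0.784 -0.72 -0.449
vertex 0.429 -2.521 0.257
endloop
endfacet
facet normal 0.394 -0.093 -0.914
outer loop
vertex 0.429 -2.521 0.257
vertex -0.784 -0.72 -0.449
vertex 0.827 -1.906 0.366
endloop
endfacet
facet normal 0.745 -0.549 0.378
outer loop
vertex 0.429 -2.521 0.257
vertex 0.827 -1.906 0.366
vertex 0.375 -2.153 0.898
endloop
endfacet

endsolid
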